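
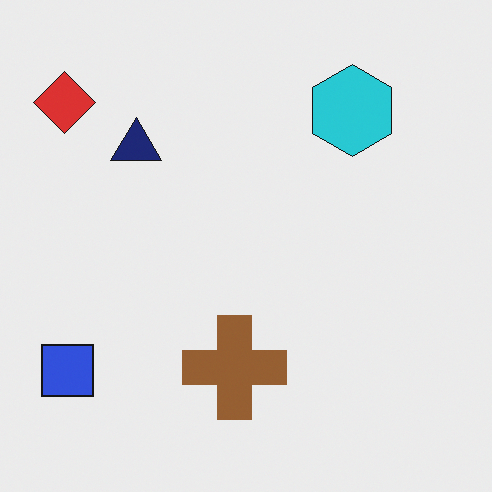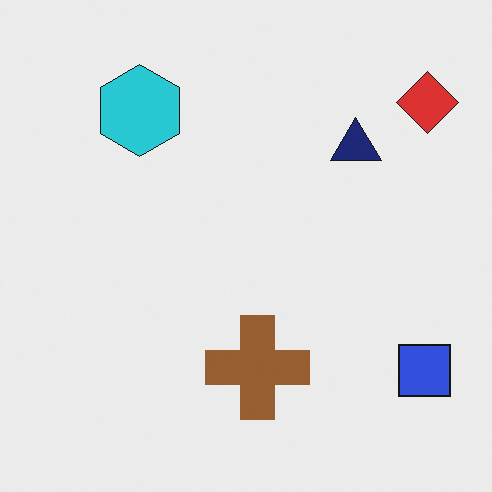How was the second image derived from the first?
The transformation is: flipped horizontally (left ↔ right).

The red diamond is in the top-left of the first image and the top-right of the second — shapes on opposite sides of the vertical midline have swapped in a mirror flip.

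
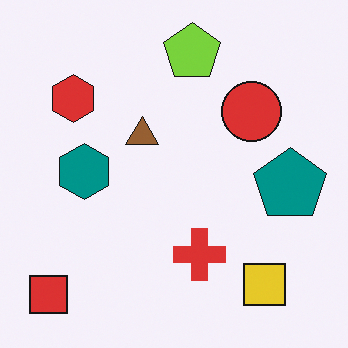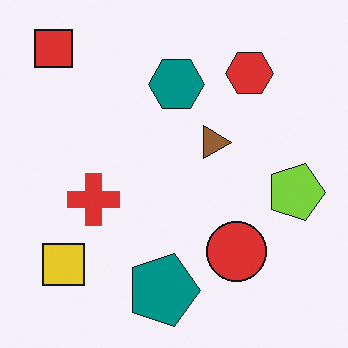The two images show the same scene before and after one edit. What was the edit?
The second image is the first rotated 90° clockwise.

The red square sits in the bottom-left of the first image and the top-left of the second — consistent with a whole-image 90° clockwise rotation.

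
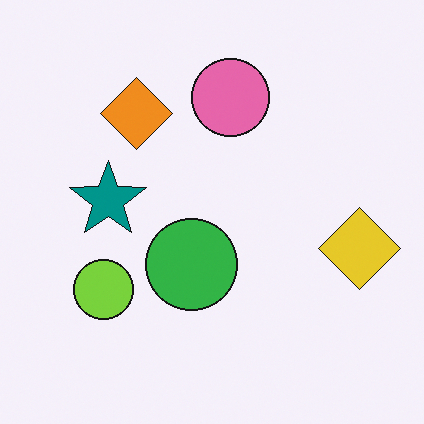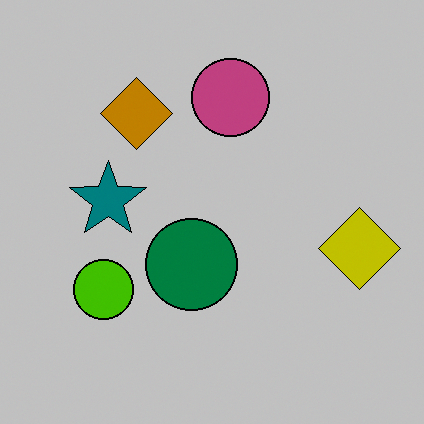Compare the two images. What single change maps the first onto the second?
Aggressively posterized.

Each flat color has snapped to a coarser quantized level — most visibly, the near-white background has dropped to a flat grey.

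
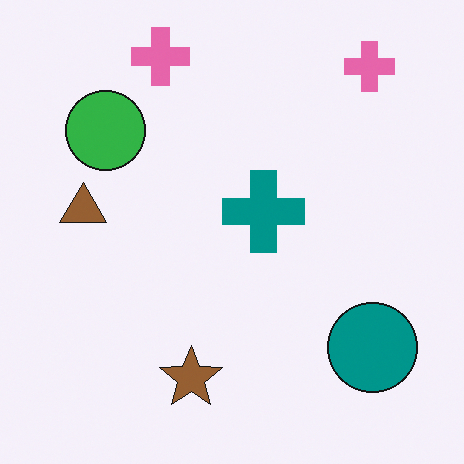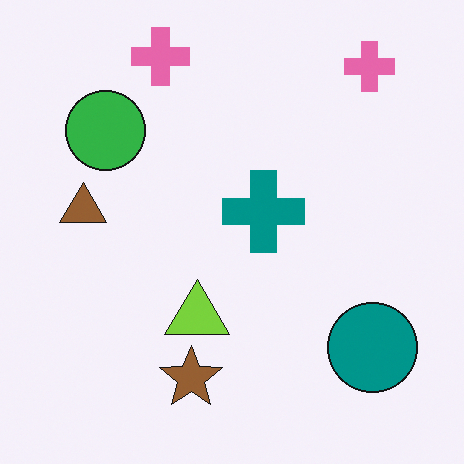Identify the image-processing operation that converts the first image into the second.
The second image is the first overlaid with an additional lime triangle.

A lime triangle appears in the second image that is absent from the first.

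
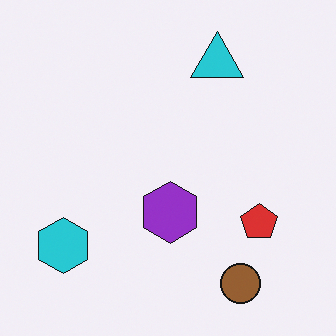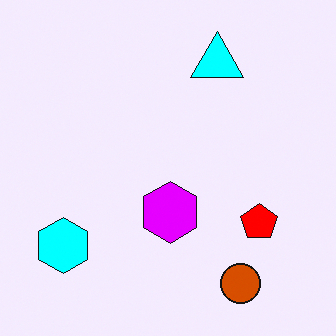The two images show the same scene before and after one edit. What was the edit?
The transformation is: heavily oversaturated.

All colors are more vivid — a global saturation change.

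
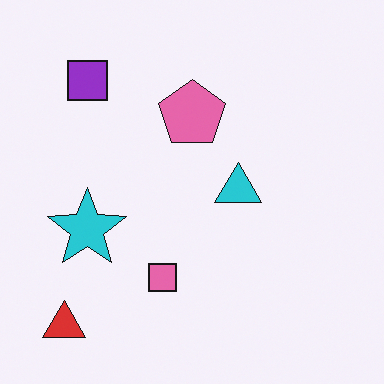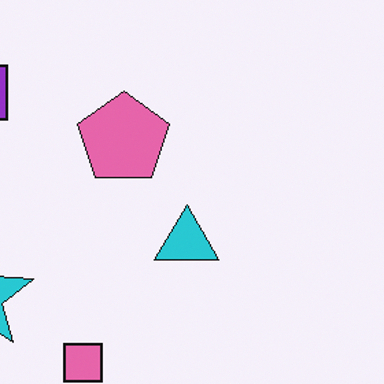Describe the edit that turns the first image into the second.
The image was cropped to a modestly smaller region and rescaled.

The visible shapes are larger and the field of view is narrower; shapes near the original edges may be partly or wholly outside the frame — a crop-and-rescale.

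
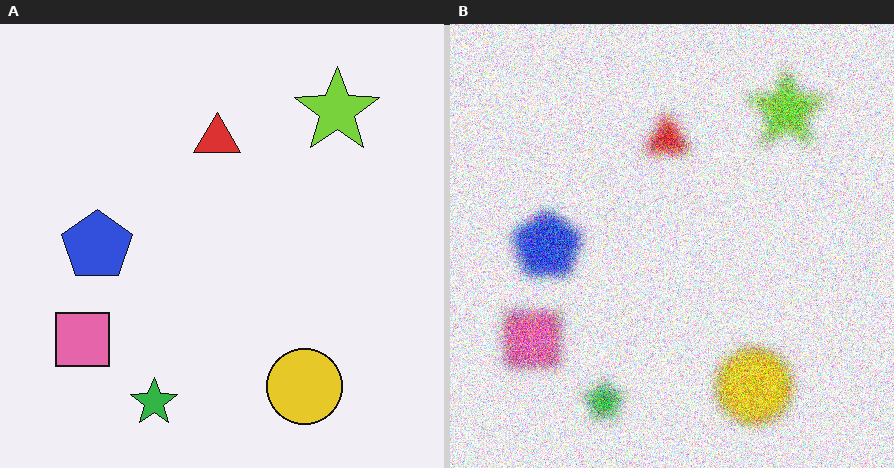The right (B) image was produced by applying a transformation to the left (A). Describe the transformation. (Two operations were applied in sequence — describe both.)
The transformation is: strongly gaussian-blurred, then degraded with a thick layer of grain.

Shape edges and outlines are uniformly softened across the whole image. Random speckle covers the whole image, including the flat background.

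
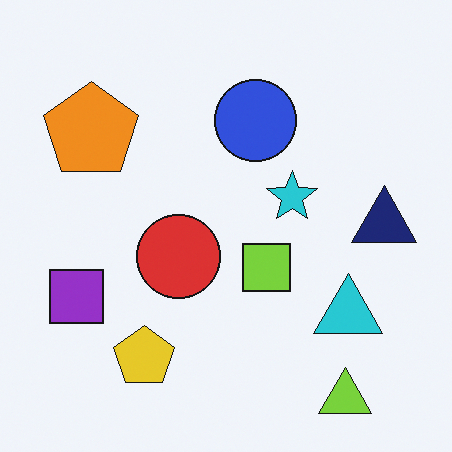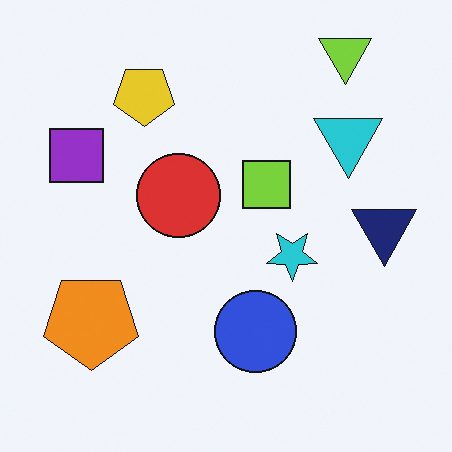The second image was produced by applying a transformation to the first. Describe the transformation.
It was flipped vertically (top ↔ bottom).

The lime triangle is in the bottom-right of the first image and the top-right of the second — shapes on opposite sides of the horizontal midline have swapped in a mirror flip.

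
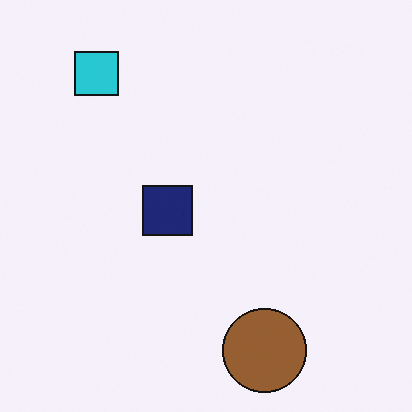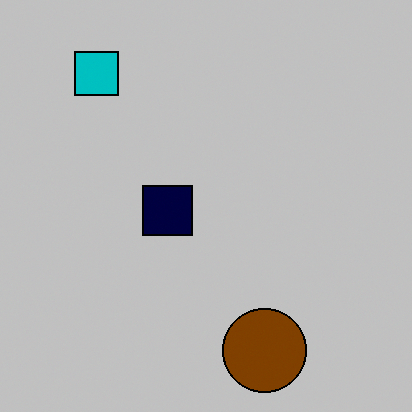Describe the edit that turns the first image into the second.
Aggressively posterized.

Each flat color has snapped to a coarser quantized level — most visibly, the near-white background has dropped to a flat grey.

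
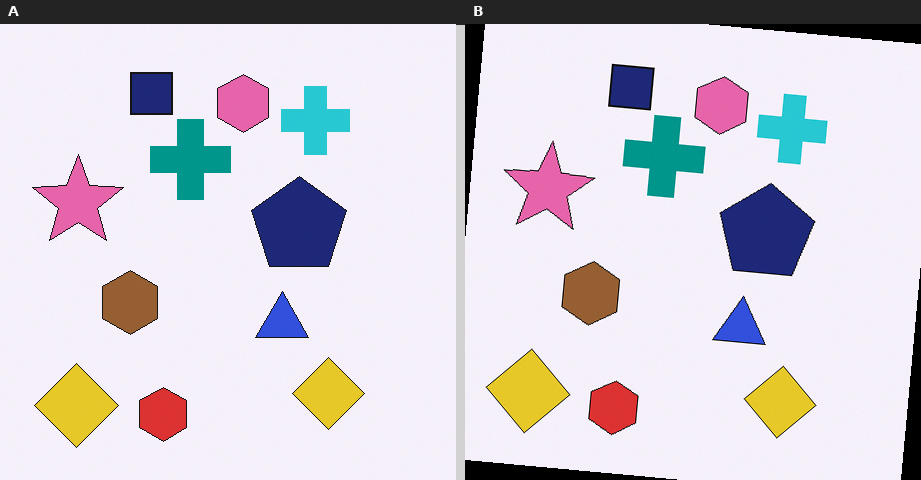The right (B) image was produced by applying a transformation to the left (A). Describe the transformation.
It was rotated clockwise by a slight angle.

Every shape is tilted by the same angle and the image corners show triangular fill wedges — a whole-image rotation by a non-right angle.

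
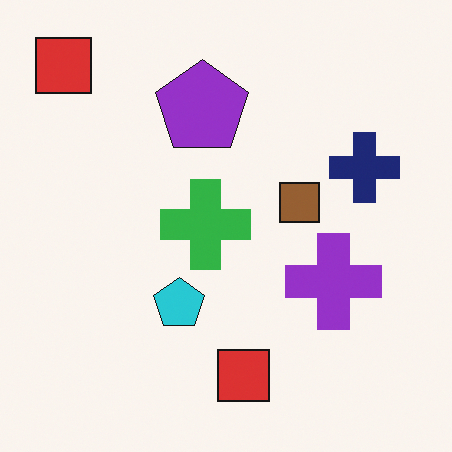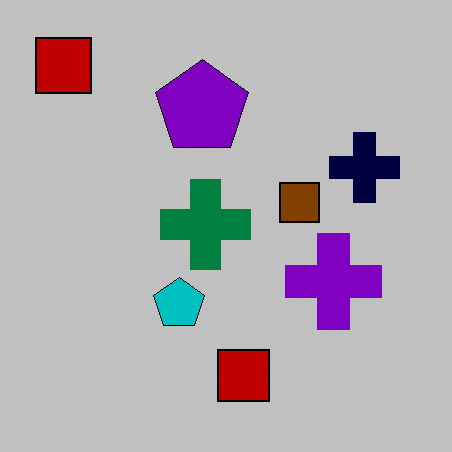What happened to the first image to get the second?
Heavily posterized to just a handful of flat colors.

Each flat color has snapped to a coarser quantized level — most visibly, the near-white background has dropped to a flat grey.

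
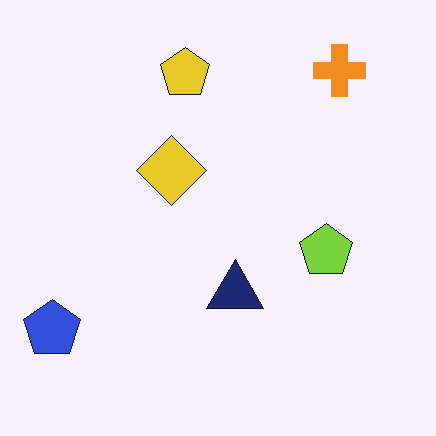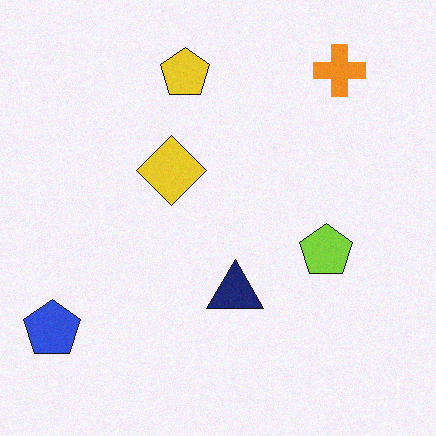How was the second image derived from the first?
The image was degraded with light additive noise.

Random speckle covers the whole image, including the flat background.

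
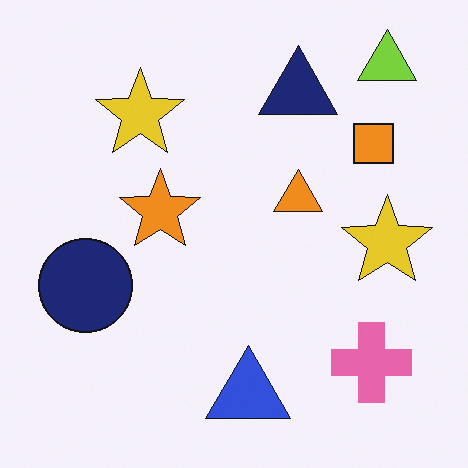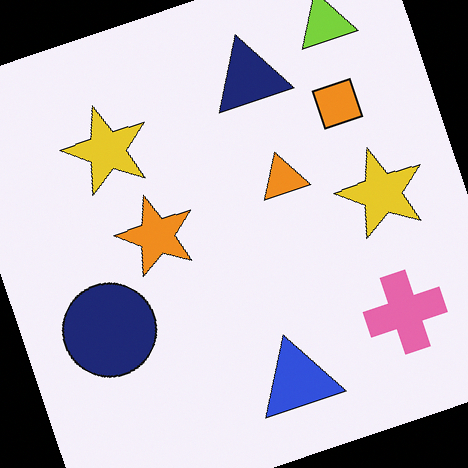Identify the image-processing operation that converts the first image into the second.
Rotated counter-clockwise by a moderate amount.

Every shape is tilted by the same angle and the image corners show triangular fill wedges — a whole-image rotation by a non-right angle.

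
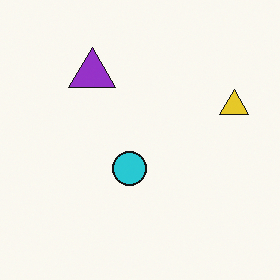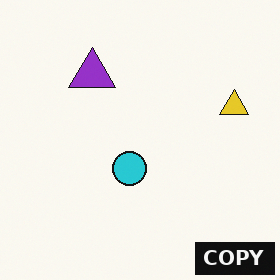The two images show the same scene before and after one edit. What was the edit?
The image was watermarked with the text "COPY" in the lower-right corner.

A dark label reading "COPY" appears in the lower-right corner.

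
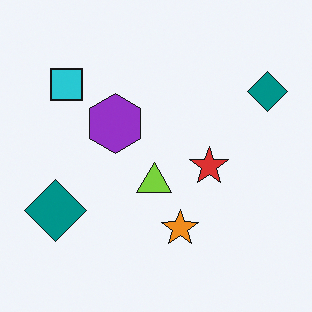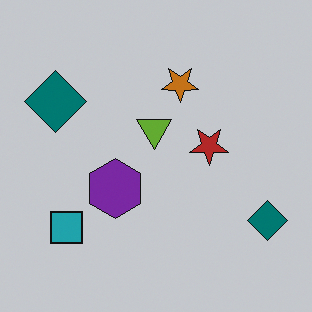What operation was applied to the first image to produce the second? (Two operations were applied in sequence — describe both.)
Flipped vertically (top ↔ bottom), then darkened a little.

The orange star is in the bottom of the first image and the top of the second — shapes on opposite sides of the horizontal midline have swapped in a mirror flip. Every pixel — background and shapes alike — is uniformly darkened.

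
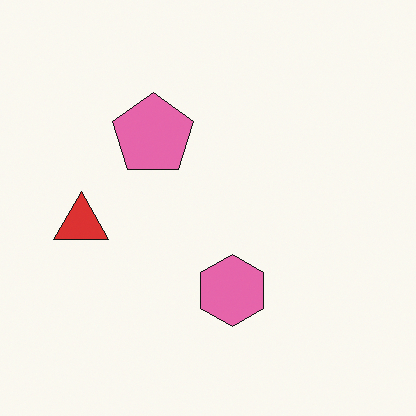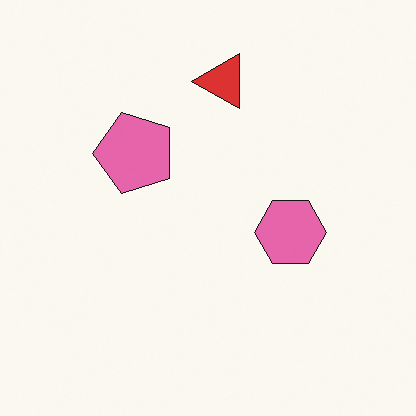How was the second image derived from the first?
This is the original image transposed (reflected across the top-left ↔ bottom-right diagonal).

Shapes have swapped their row and column positions — what was in the top-right is now in the bottom-left — a diagonal reflection.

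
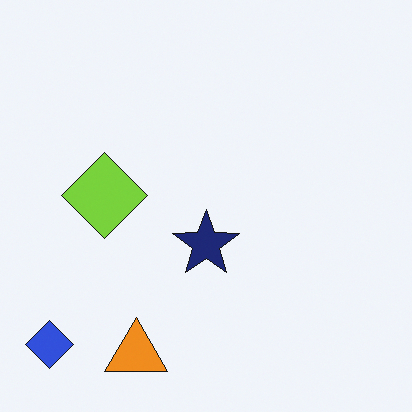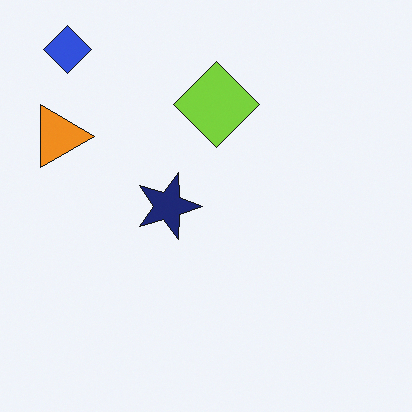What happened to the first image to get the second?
The transformation is: rotated 90° clockwise.

The blue diamond sits in the bottom-left of the first image and the top-left of the second — consistent with a whole-image 90° clockwise rotation.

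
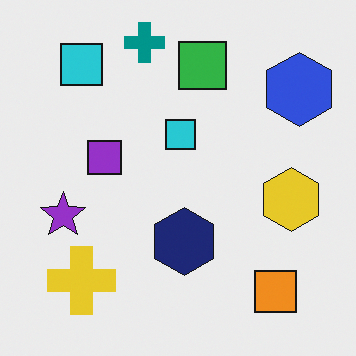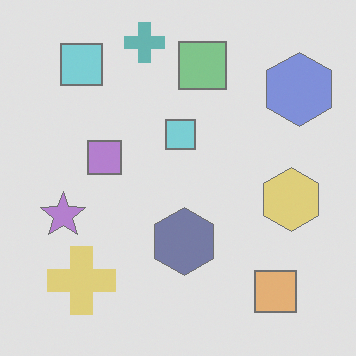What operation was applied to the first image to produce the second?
The image was given much lower contrast.

Tones are pushed toward mid-grey across the whole image — a global contrast change.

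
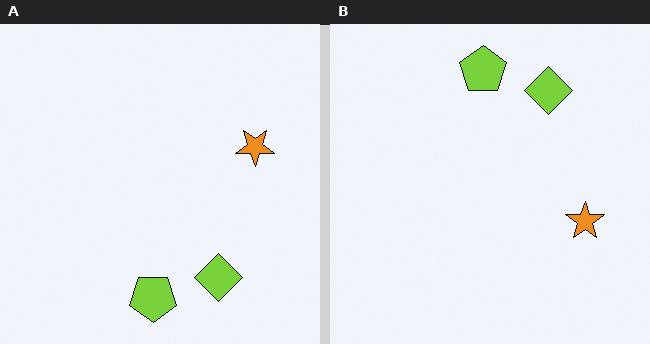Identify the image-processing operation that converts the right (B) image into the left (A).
The transformation is: flipped vertically (top ↔ bottom).

The lime pentagon is in the top of the right (B) image and the bottom of the left (A) — shapes on opposite sides of the horizontal midline have swapped in a mirror flip.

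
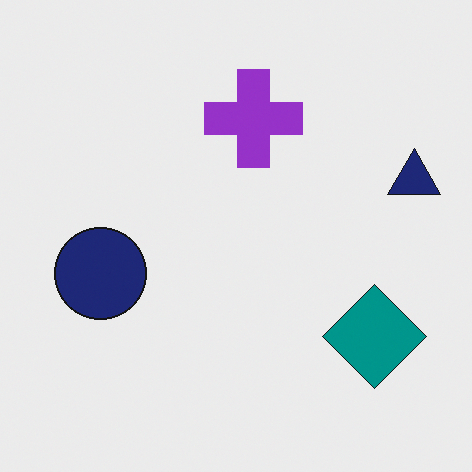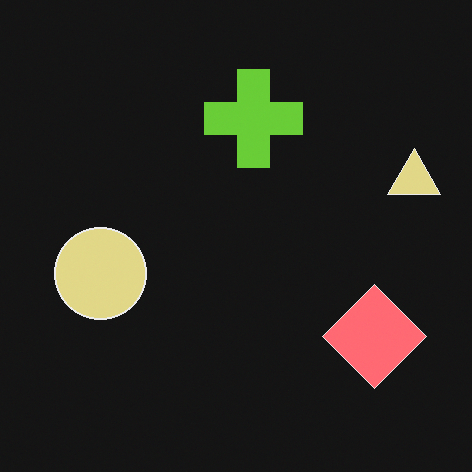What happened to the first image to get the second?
It was color-inverted (negative).

The light background has become dark and every shape's color is its complement — a photographic negative.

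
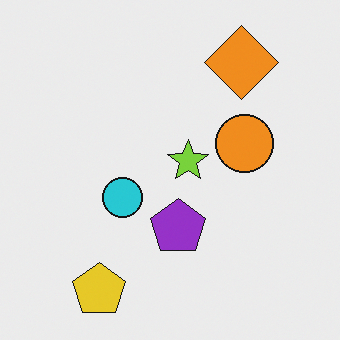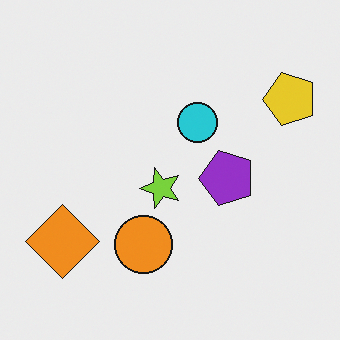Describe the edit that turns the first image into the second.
It was transposed (reflected across the top-left ↔ bottom-right diagonal).

Shapes have swapped their row and column positions — what was in the top-right is now in the bottom-left — a diagonal reflection.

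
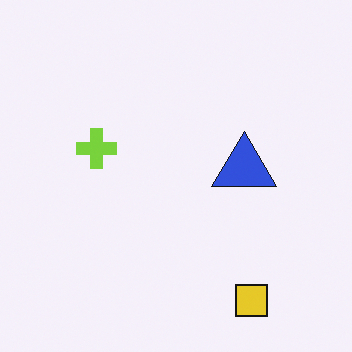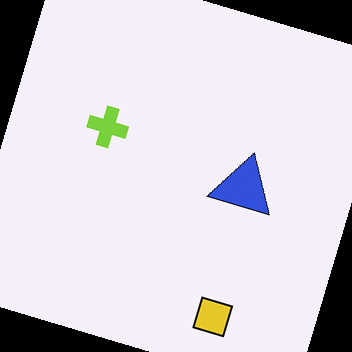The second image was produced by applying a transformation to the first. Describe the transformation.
Rotated clockwise by a clearly visible amount.

Every shape is tilted by the same angle and the image corners show triangular fill wedges — a whole-image rotation by a non-right angle.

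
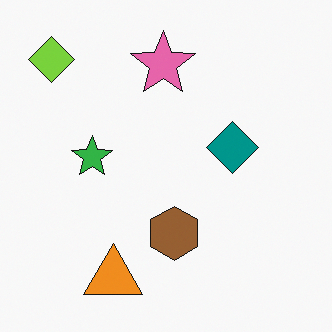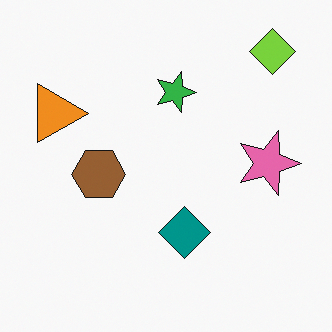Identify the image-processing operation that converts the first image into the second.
It was rotated 90° clockwise.

The lime diamond sits in the top-left of the first image and the top-right of the second — consistent with a whole-image 90° clockwise rotation.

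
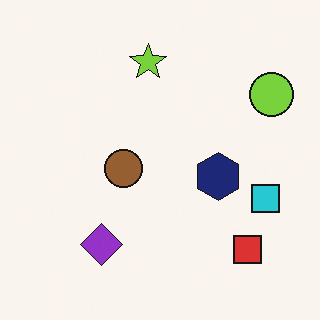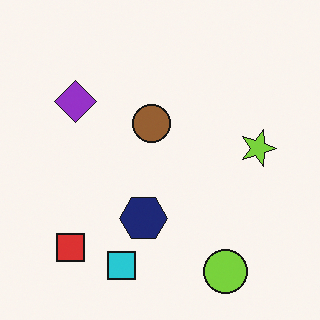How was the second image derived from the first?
The image was rotated 90° clockwise.

The lime circle sits in the top-right of the first image and the bottom-right of the second — consistent with a whole-image 90° clockwise rotation.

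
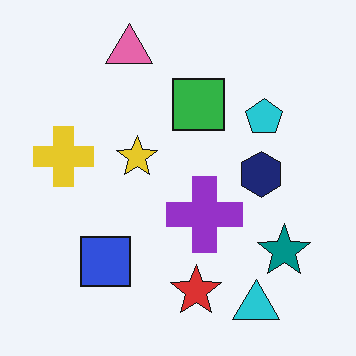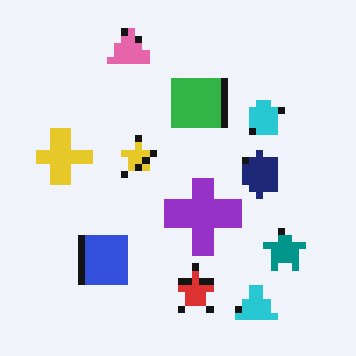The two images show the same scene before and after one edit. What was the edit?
The second image is the first pixelated into visible square blocks.

Shapes are reduced to large square blocks; fine edges and outlines are lost — a downscale-then-upscale (mosaic) effect.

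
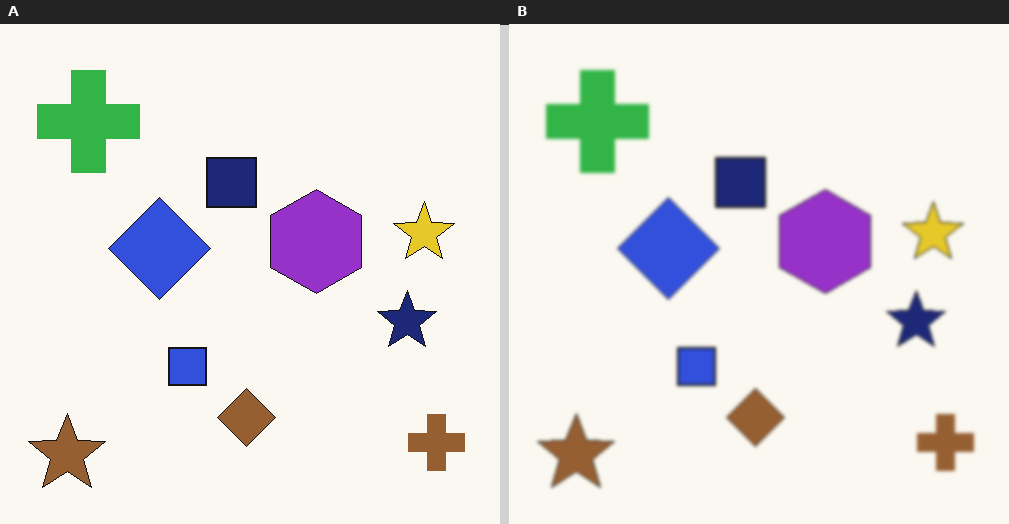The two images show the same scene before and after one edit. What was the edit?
Given a subtle gaussian blur.

Shape edges and outlines are uniformly softened across the whole image.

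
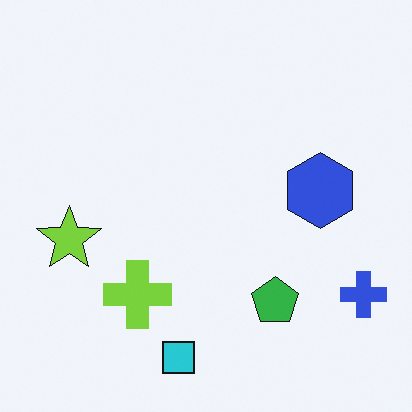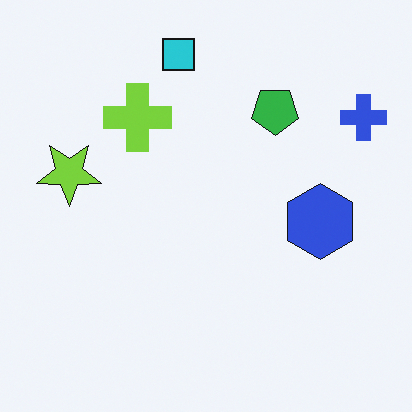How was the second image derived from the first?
Flipped vertically (top ↔ bottom).

The cyan square is in the bottom of the first image and the top of the second — shapes on opposite sides of the horizontal midline have swapped in a mirror flip.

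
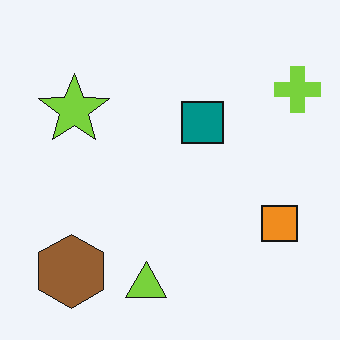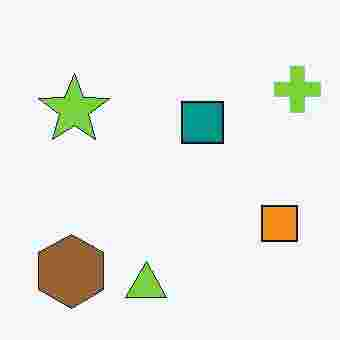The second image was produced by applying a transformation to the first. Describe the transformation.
This is the original image heavily JPEG-compressed with obvious blocking artifacts.

Blocky 8×8 compression artifacts appear around shape edges and the flat background shows ringing — characteristic JPEG degradation.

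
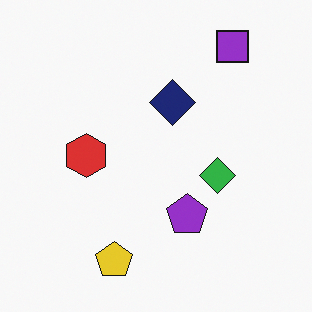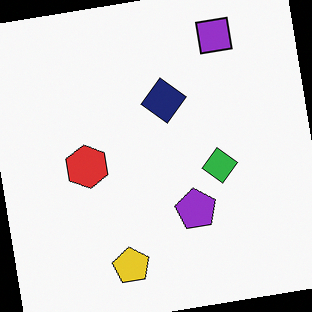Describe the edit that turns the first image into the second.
The image was rotated counter-clockwise by a small amount.

Every shape is tilted by the same angle and the image corners show triangular fill wedges — a whole-image rotation by a non-right angle.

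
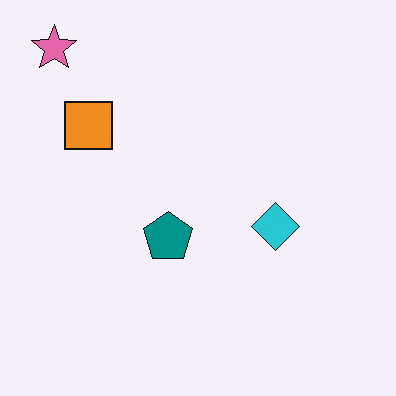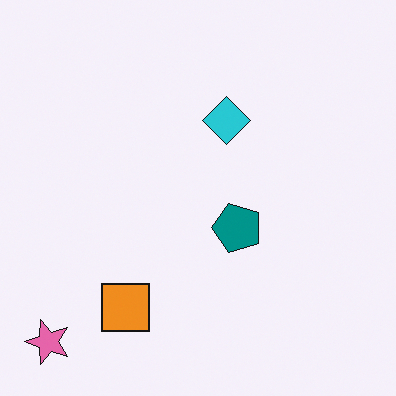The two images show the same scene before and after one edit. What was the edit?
Rotated 90° counter-clockwise.

The pink star sits in the top-left of the first image and the bottom-left of the second — consistent with a whole-image 90° counter-clockwise rotation.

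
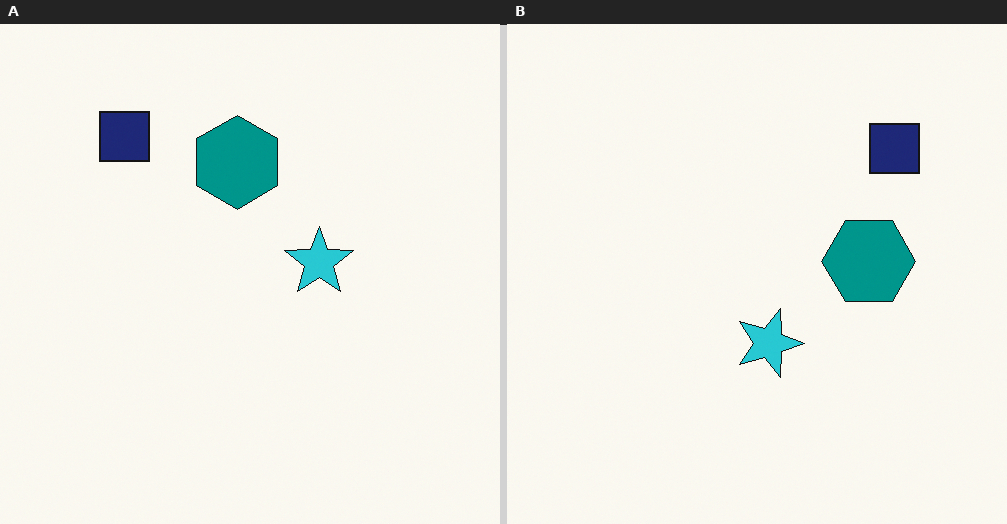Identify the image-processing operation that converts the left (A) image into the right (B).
Rotated 90° clockwise.

The navy square sits in the top-left of the left (A) image and the top-right of the right (B) — consistent with a whole-image 90° clockwise rotation.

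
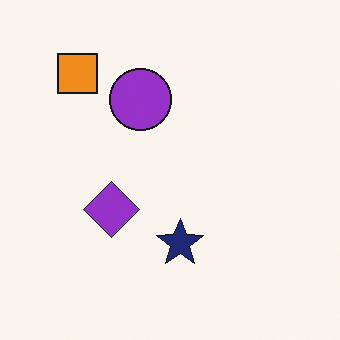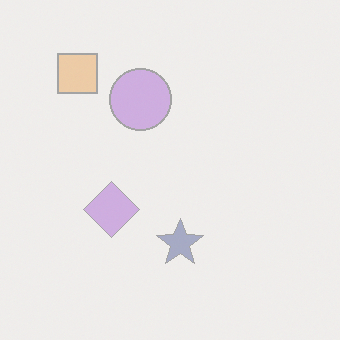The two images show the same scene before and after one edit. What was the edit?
The second image is the first given much lower contrast.

Tones are pushed toward mid-grey across the whole image — a global contrast change.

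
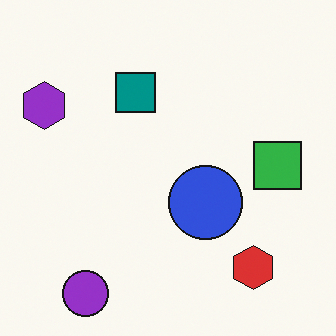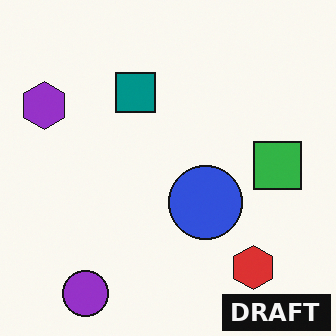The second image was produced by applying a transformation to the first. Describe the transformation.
The transformation is: watermarked with the text "DRAFT" in the lower-right corner.

A dark label reading "DRAFT" appears in the lower-right corner.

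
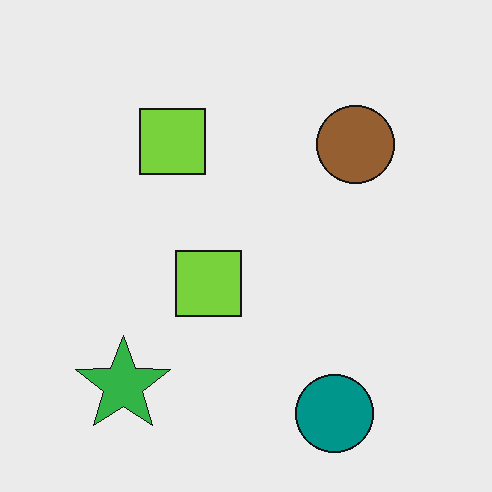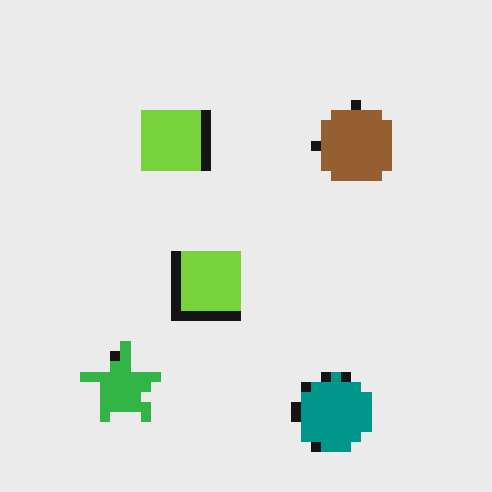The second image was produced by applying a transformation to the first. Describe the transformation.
It was coarsely pixelated.

Shapes are reduced to large square blocks; fine edges and outlines are lost — a downscale-then-upscale (mosaic) effect.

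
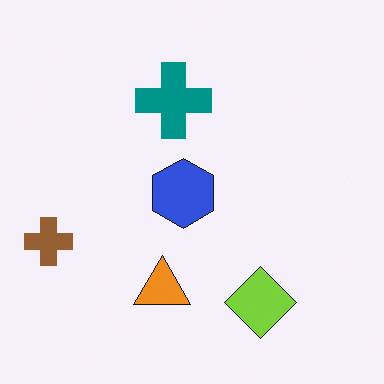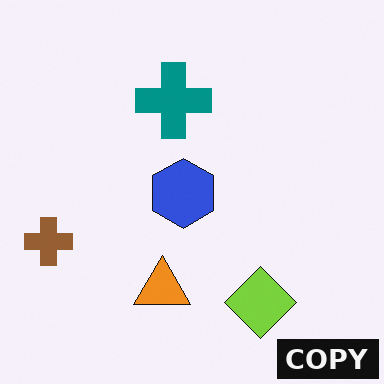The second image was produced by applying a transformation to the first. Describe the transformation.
This is the original image watermarked with the text "COPY" in the lower-right corner.

A dark label reading "COPY" appears in the lower-right corner.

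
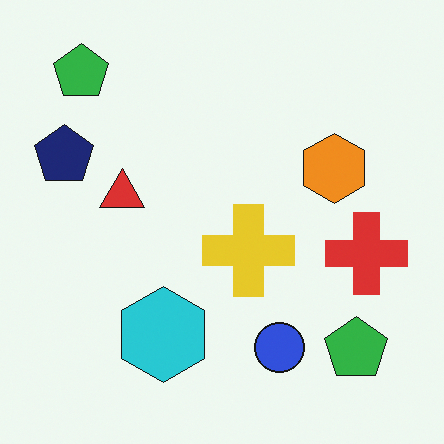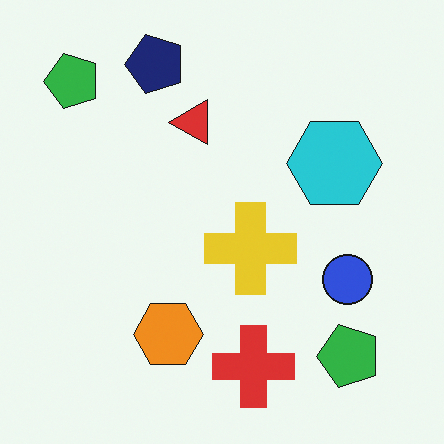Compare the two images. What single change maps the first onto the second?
The second image is the first transposed (reflected across the top-left ↔ bottom-right diagonal).

Shapes have swapped their row and column positions — what was in the top-right is now in the bottom-left — a diagonal reflection.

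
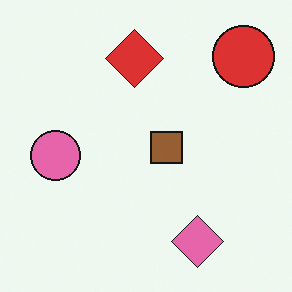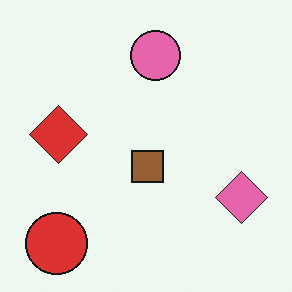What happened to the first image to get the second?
This is the original image transposed (reflected across the top-left ↔ bottom-right diagonal).

Shapes have swapped their row and column positions — what was in the top-right is now in the bottom-left — a diagonal reflection.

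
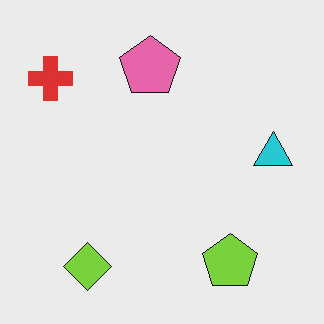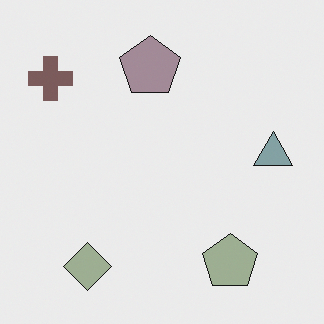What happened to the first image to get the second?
It was heavily desaturated.

All colors are more muted and greyish — a global saturation change.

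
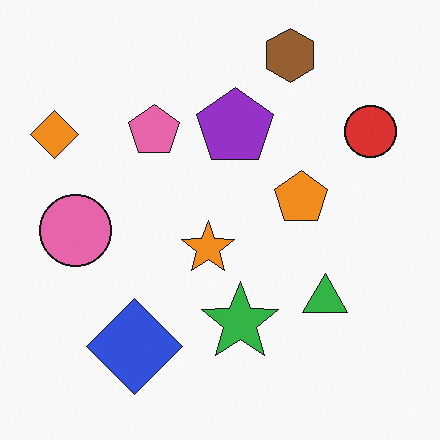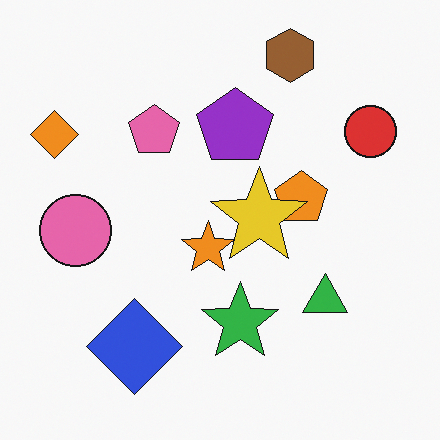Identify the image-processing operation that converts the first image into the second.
It was overlaid with an additional yellow star.

A yellow star appears in the second image that is absent from the first.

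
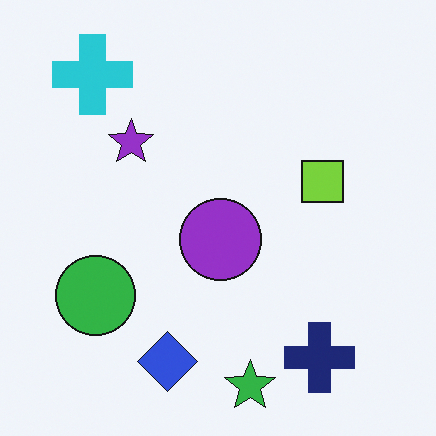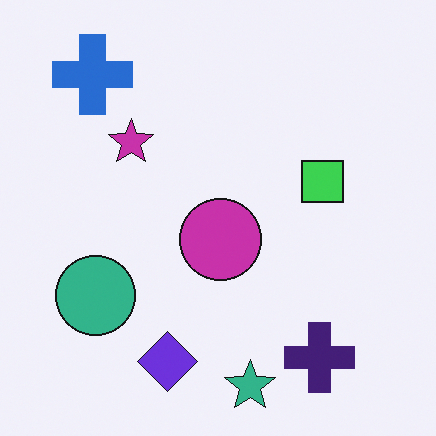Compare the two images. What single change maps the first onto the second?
This is the original image hue-shifted slightly.

Every shape's color has rotated by the same amount around the hue wheel — a uniform hue shift.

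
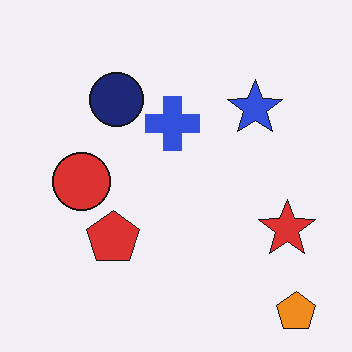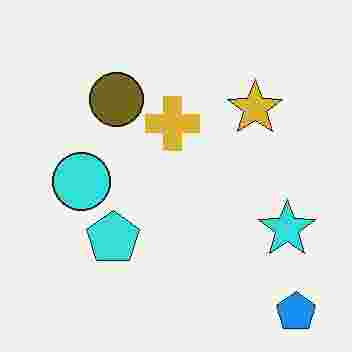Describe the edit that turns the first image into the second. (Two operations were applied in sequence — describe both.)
The image was hue-shifted through roughly half the color wheel, then heavily JPEG-compressed with obvious blocking artifacts.

Every shape's color has rotated by the same amount around the hue wheel — a uniform hue shift. Blocky 8×8 compression artifacts appear around shape edges and the flat background shows ringing — characteristic JPEG degradation.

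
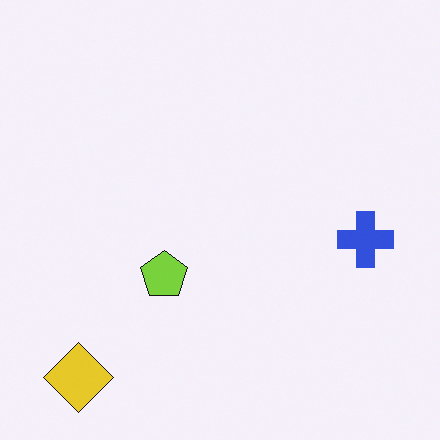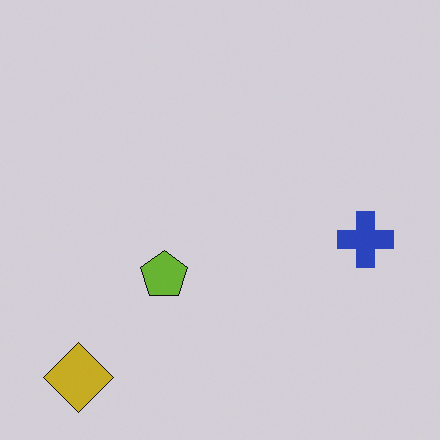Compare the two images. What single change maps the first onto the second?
Darkened a little.

Every pixel — background and shapes alike — is uniformly darkened.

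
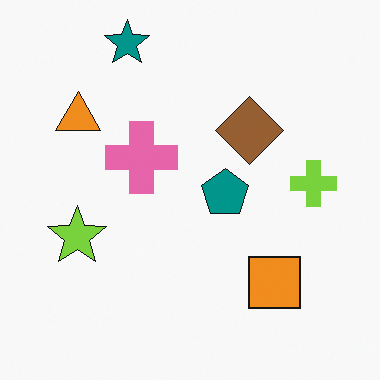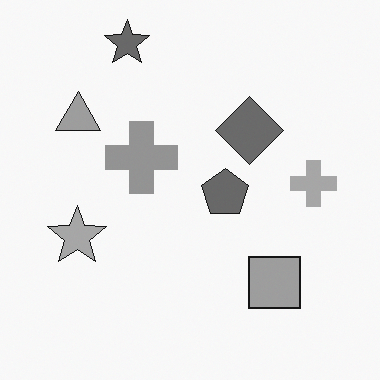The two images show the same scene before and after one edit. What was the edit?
Converted to grayscale.

All color is removed — every shape is now a shade of grey.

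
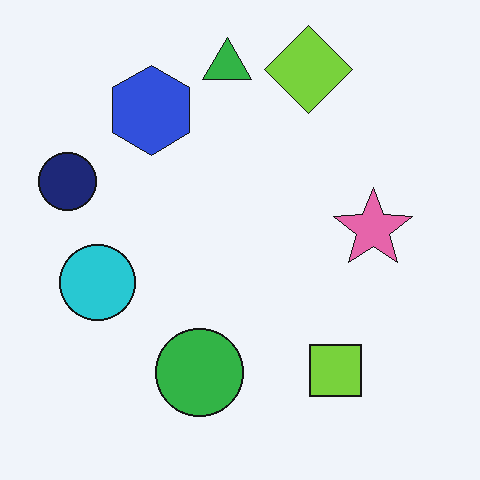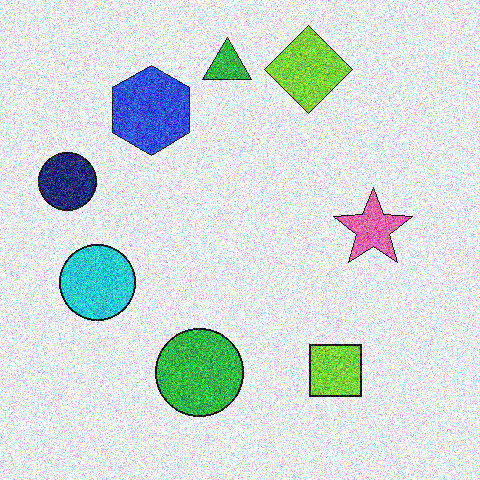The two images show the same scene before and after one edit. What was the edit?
The transformation is: degraded with a thick layer of grain.

Random speckle covers the whole image, including the flat background.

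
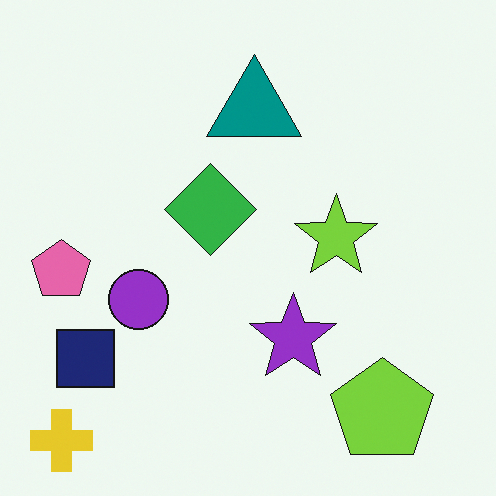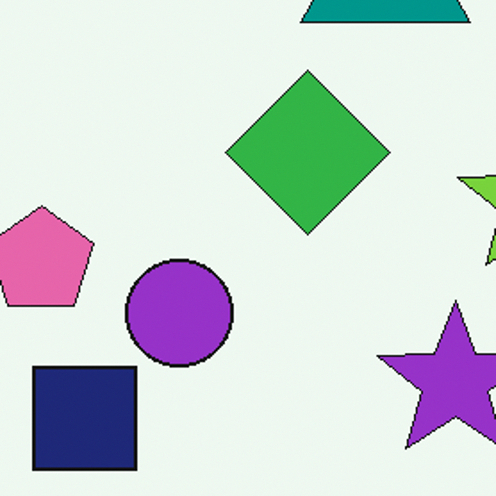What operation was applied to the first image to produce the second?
This is the original image cropped tightly and scaled back up.

The visible shapes are larger and the field of view is narrower; shapes near the original edges may be partly or wholly outside the frame — a crop-and-rescale.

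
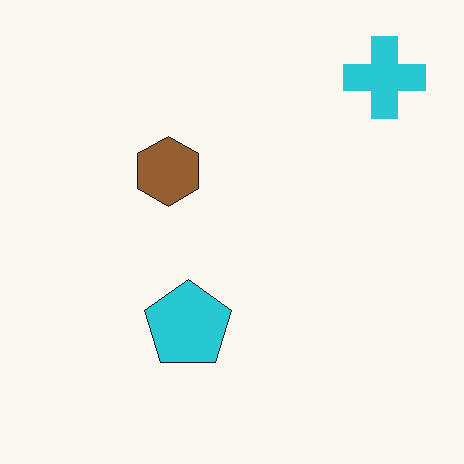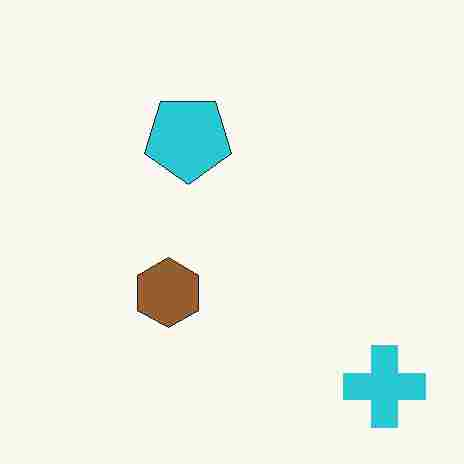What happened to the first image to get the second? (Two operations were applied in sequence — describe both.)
The image was flipped vertically (top ↔ bottom), then degraded with heavy JPEG compression.

The cyan cross is in the top-right of the first image and the bottom-right of the second — shapes on opposite sides of the horizontal midline have swapped in a mirror flip. Blocky 8×8 compression artifacts appear around shape edges and the flat background shows ringing — characteristic JPEG degradation.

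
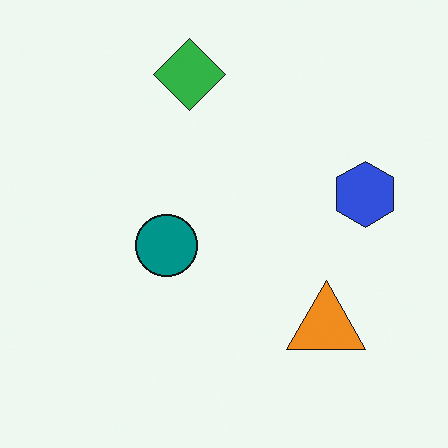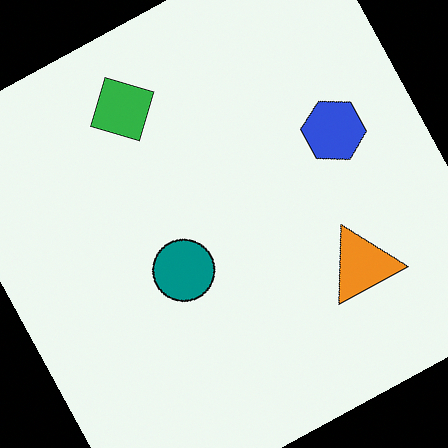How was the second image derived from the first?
The transformation is: rotated counter-clockwise by a moderate amount.

Every shape is tilted by the same angle and the image corners show triangular fill wedges — a whole-image rotation by a non-right angle.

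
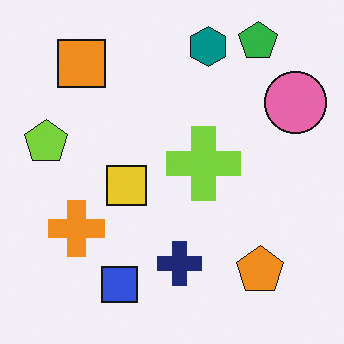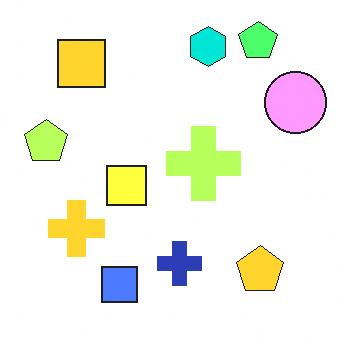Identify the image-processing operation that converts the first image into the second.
This is the original image noticeably brightened.

Every pixel — background and shapes alike — is uniformly brightened.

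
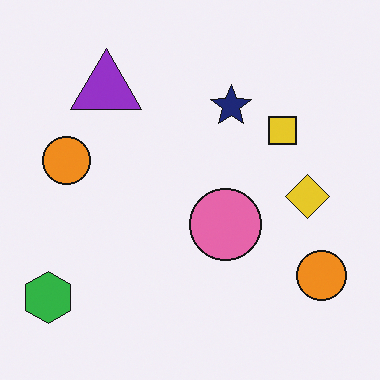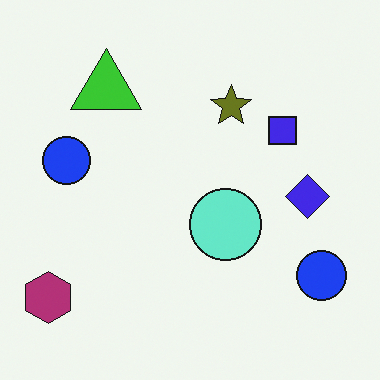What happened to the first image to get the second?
This is the original image hue-shifted through roughly half the color wheel.

Every shape's color has rotated by the same amount around the hue wheel — a uniform hue shift.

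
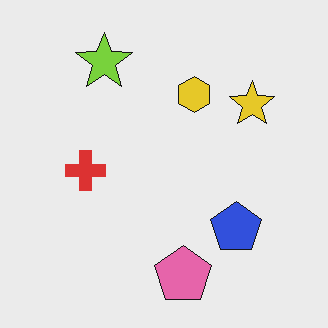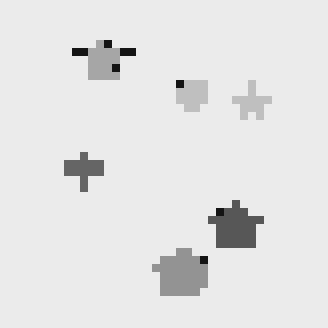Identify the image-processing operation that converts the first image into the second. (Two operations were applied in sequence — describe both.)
It was converted to grayscale, then pixelated into visible square blocks.

All color is removed — every shape is now a shade of grey. Shapes are reduced to large square blocks; fine edges and outlines are lost — a downscale-then-upscale (mosaic) effect.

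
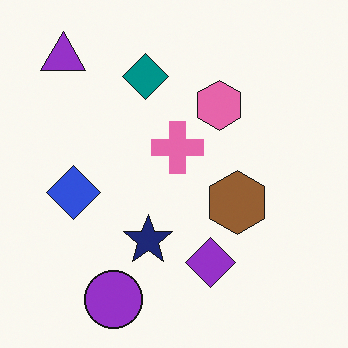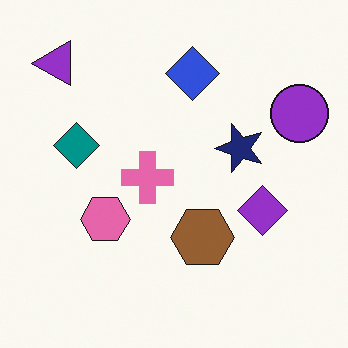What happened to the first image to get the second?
This is the original image transposed (reflected across the top-left ↔ bottom-right diagonal).

Shapes have swapped their row and column positions — what was in the top-right is now in the bottom-left — a diagonal reflection.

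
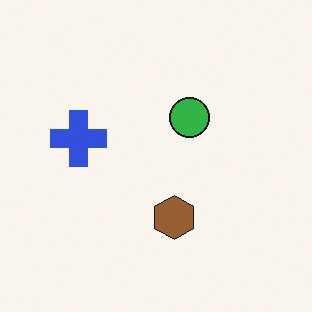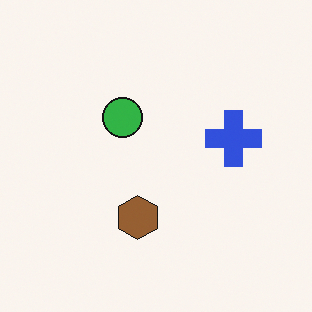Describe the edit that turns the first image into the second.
Flipped horizontally (left ↔ right).

The blue cross is in the left of the first image and the right of the second — shapes on opposite sides of the vertical midline have swapped in a mirror flip.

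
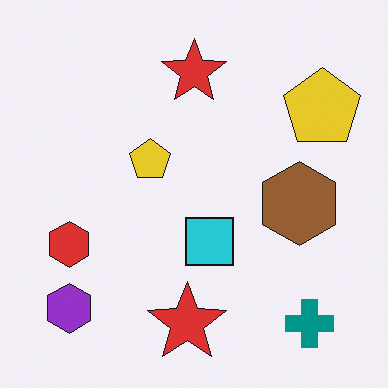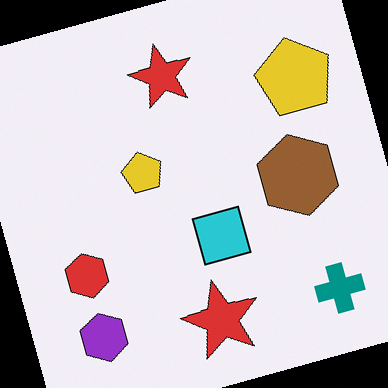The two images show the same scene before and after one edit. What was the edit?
The second image is the first rotated counter-clockwise by a clearly visible amount.

Every shape is tilted by the same angle and the image corners show triangular fill wedges — a whole-image rotation by a non-right angle.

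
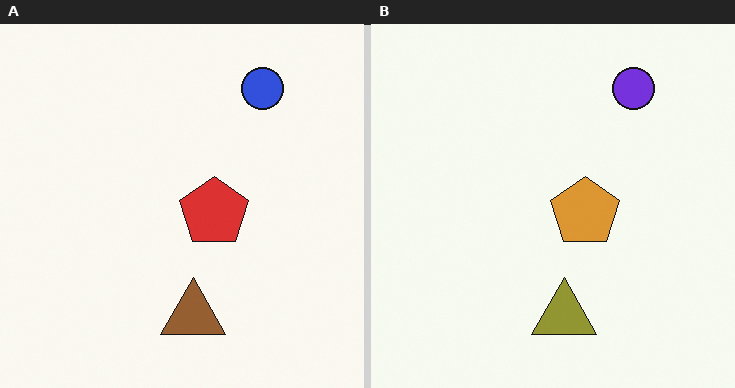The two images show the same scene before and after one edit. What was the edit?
The image was hue-shifted slightly.

Every shape's color has rotated by the same amount around the hue wheel — a uniform hue shift.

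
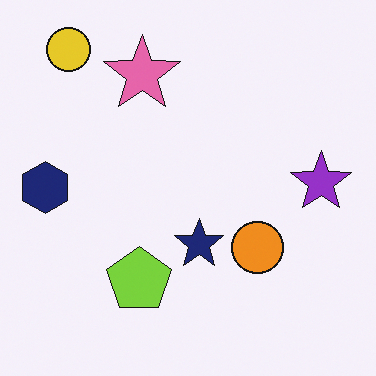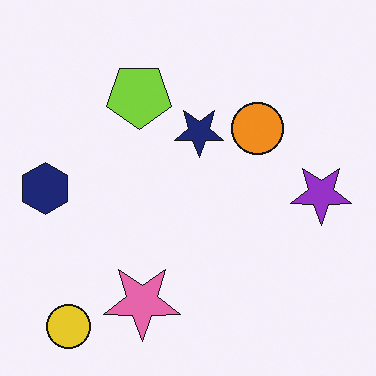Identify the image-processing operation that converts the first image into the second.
It was flipped vertically (top ↔ bottom).

The yellow circle is in the top-left of the first image and the bottom-left of the second — shapes on opposite sides of the horizontal midline have swapped in a mirror flip.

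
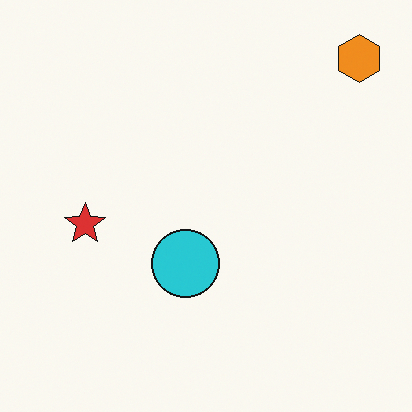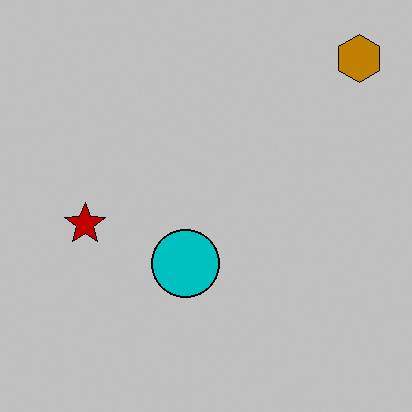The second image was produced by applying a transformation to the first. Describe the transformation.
The second image is the first aggressively posterized.

Each flat color has snapped to a coarser quantized level — most visibly, the near-white background has dropped to a flat grey.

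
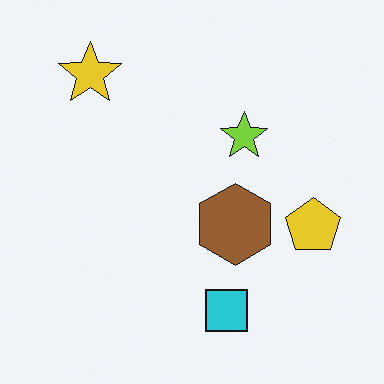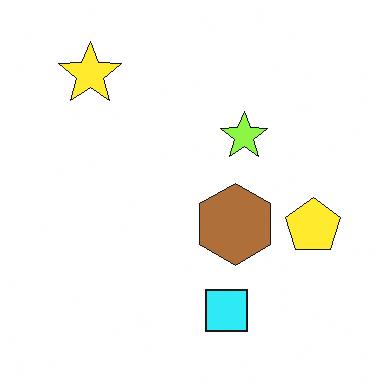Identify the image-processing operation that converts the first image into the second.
The second image is the first slightly brightened.

Every pixel — background and shapes alike — is uniformly brightened.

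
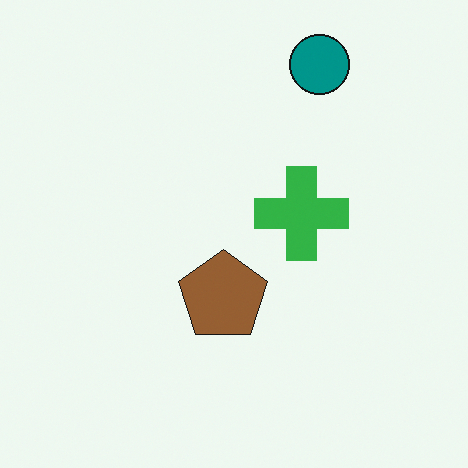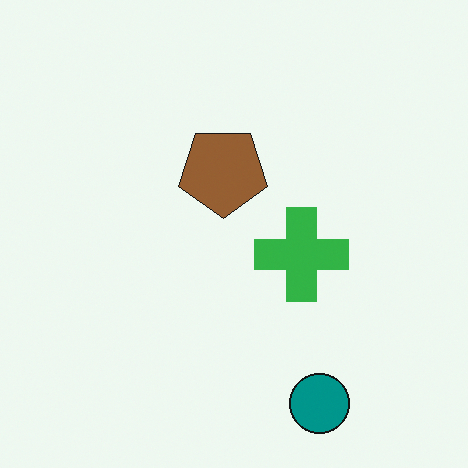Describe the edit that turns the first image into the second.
This is the original image flipped vertically (top ↔ bottom).

The teal circle is in the top-right of the first image and the bottom-right of the second — shapes on opposite sides of the horizontal midline have swapped in a mirror flip.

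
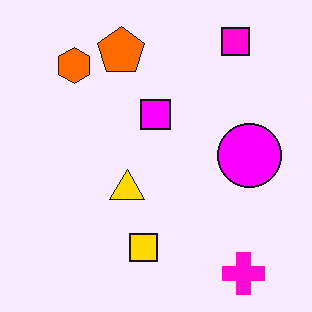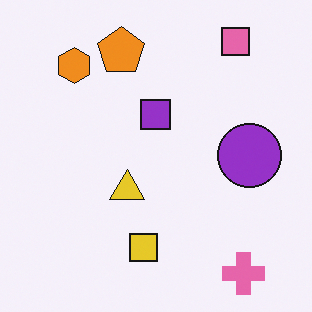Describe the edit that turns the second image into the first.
The transformation is: heavily oversaturated.

All colors are more vivid — a global saturation change.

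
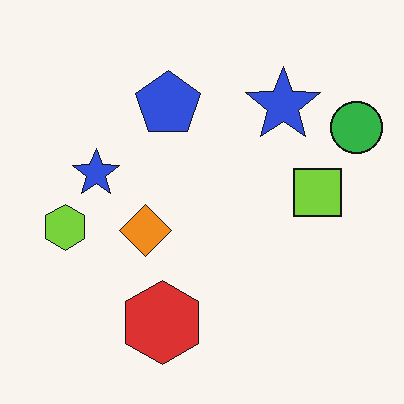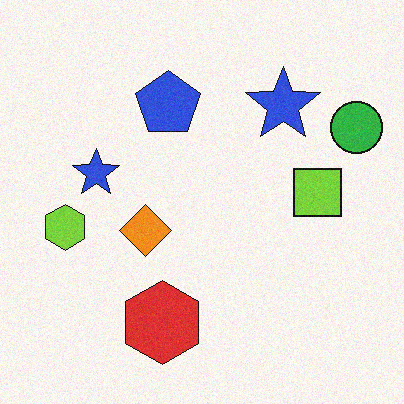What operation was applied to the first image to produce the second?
The image was degraded with light additive noise.

Random speckle covers the whole image, including the flat background.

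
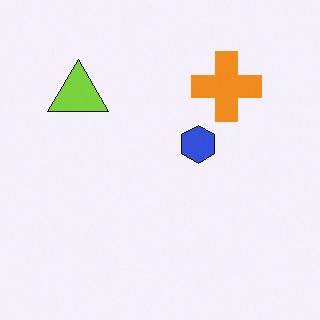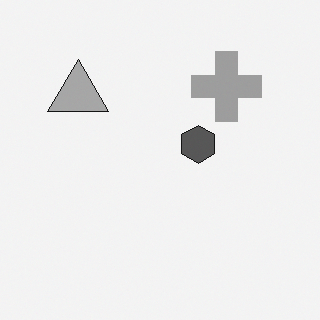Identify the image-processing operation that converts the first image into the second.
Converted to grayscale.

All color is removed — every shape is now a shade of grey.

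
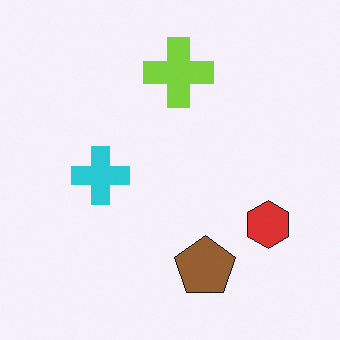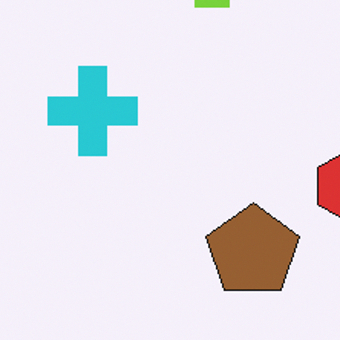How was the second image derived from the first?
It was cropped slightly and scaled back up.

The visible shapes are larger and the field of view is narrower; shapes near the original edges may be partly or wholly outside the frame — a crop-and-rescale.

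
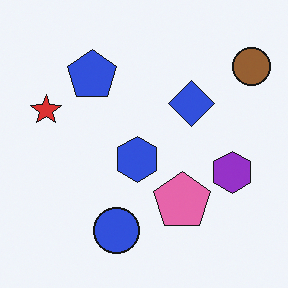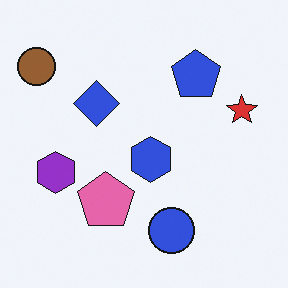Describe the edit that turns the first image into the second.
This is the original image flipped horizontally (left ↔ right).

The brown circle is in the top-right of the first image and the top-left of the second — shapes on opposite sides of the vertical midline have swapped in a mirror flip.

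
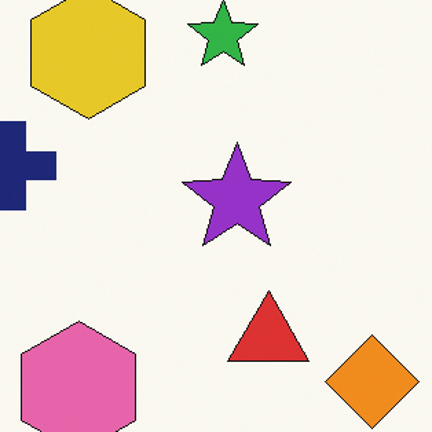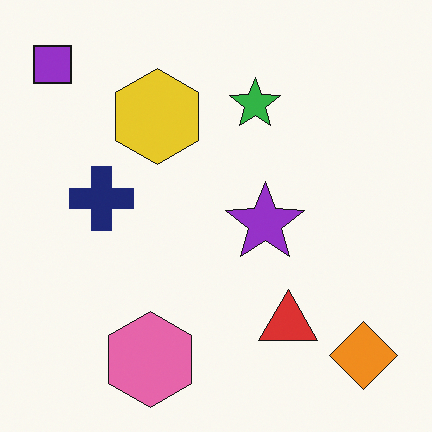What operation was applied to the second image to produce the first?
The transformation is: cropped slightly and scaled back up.

The visible shapes are larger and the field of view is narrower; shapes near the original edges may be partly or wholly outside the frame — a crop-and-rescale.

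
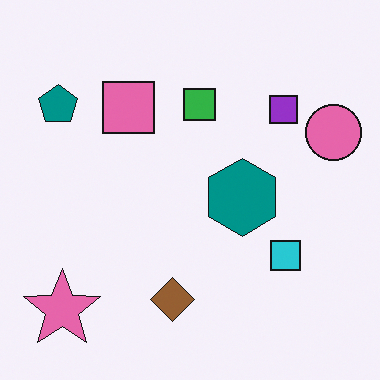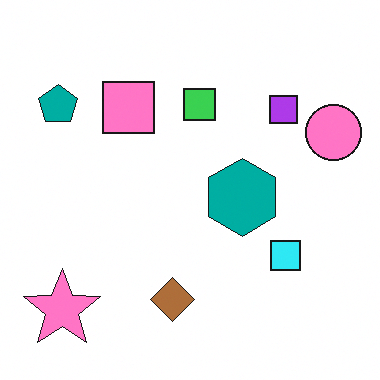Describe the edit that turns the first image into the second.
The second image is the first slightly brightened.

Every pixel — background and shapes alike — is uniformly brightened.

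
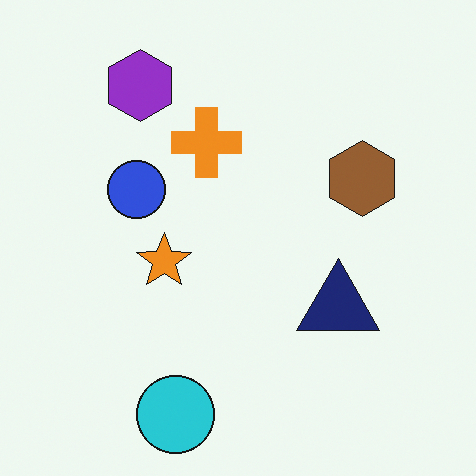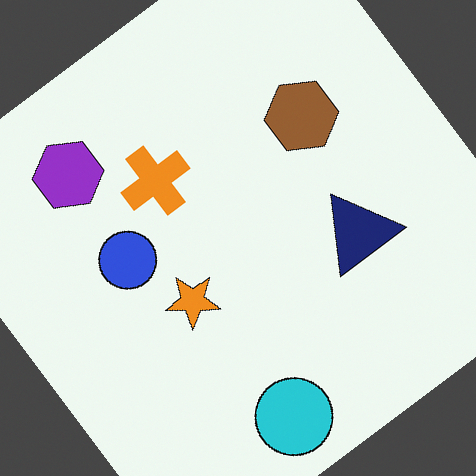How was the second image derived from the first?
Rotated counter-clockwise by a large amount — several tens of degrees.

Every shape is tilted by the same angle and the image corners show triangular fill wedges — a whole-image rotation by a non-right angle.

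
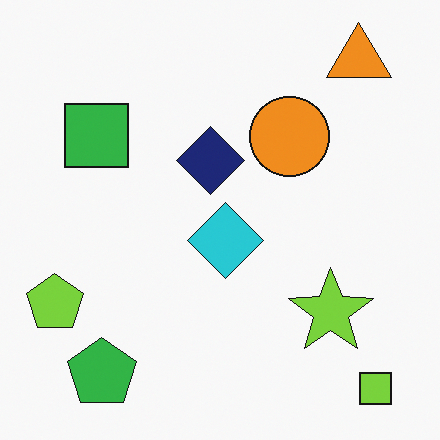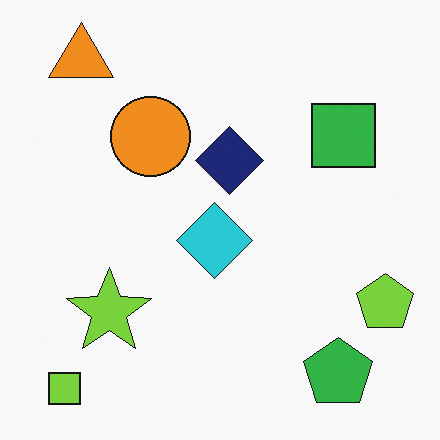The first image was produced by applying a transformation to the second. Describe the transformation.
This is the original image flipped horizontally (left ↔ right).

The lime pentagon is in the bottom-right of the second image and the bottom-left of the first — shapes on opposite sides of the vertical midline have swapped in a mirror flip.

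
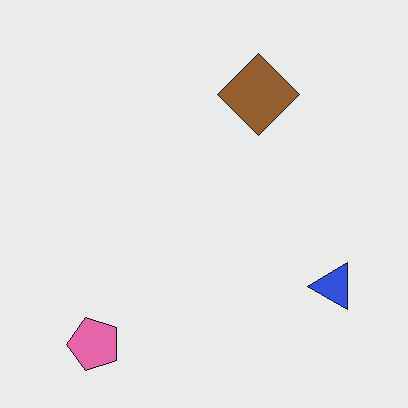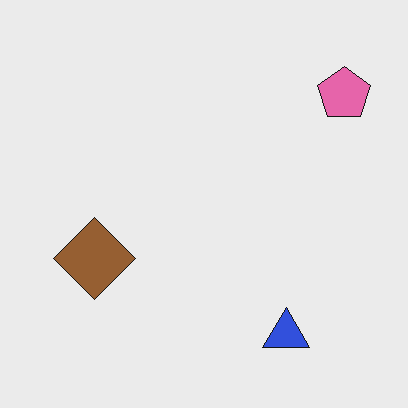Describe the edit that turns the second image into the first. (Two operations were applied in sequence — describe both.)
This is the original image given moderate JPEG compression, then transposed (reflected across the top-left ↔ bottom-right diagonal).

Blocky 8×8 compression artifacts appear around shape edges and the flat background shows ringing — characteristic JPEG degradation. Shapes have swapped their row and column positions — what was in the top-right is now in the bottom-left — a diagonal reflection.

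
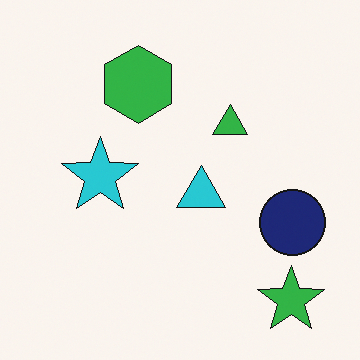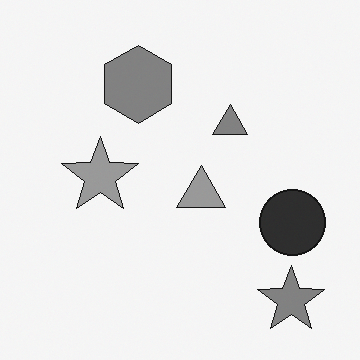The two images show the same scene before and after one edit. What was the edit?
It was converted to grayscale.

All color is removed — every shape is now a shade of grey.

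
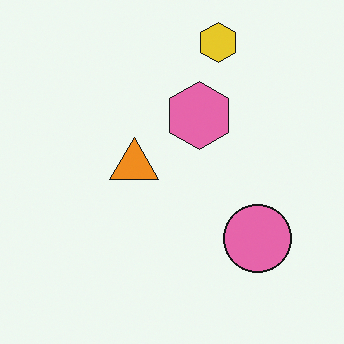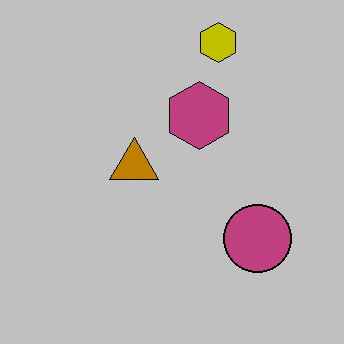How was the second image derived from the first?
Aggressively posterized.

Each flat color has snapped to a coarser quantized level — most visibly, the near-white background has dropped to a flat grey.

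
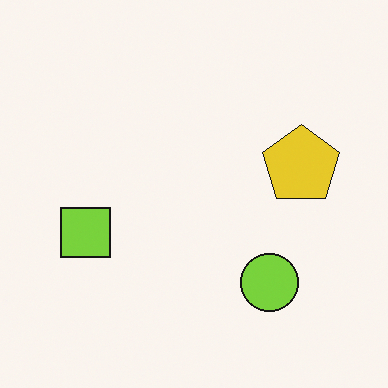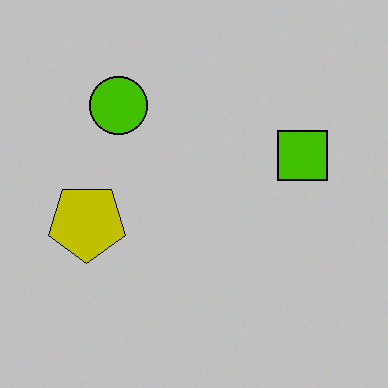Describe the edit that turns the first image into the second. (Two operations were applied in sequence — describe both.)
The second image is the first rotated 180°, then heavily posterized to just a handful of flat colors.

The lime circle sits in the bottom-right of the first image and the top-left of the second — consistent with a whole-image 180° rotation. Each flat color has snapped to a coarser quantized level — most visibly, the near-white background has dropped to a flat grey.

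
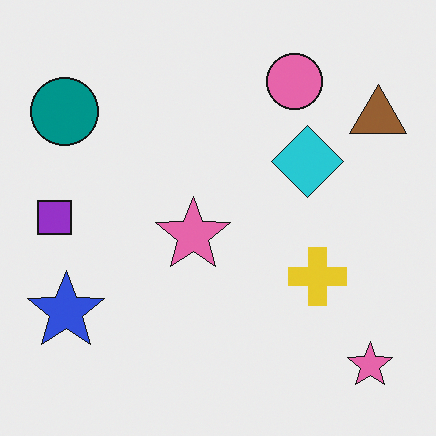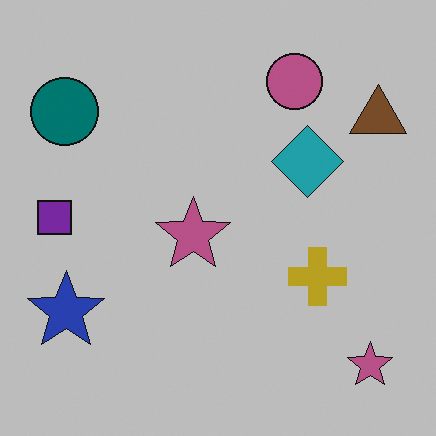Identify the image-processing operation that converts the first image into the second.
Darkened a little.

Every pixel — background and shapes alike — is uniformly darkened.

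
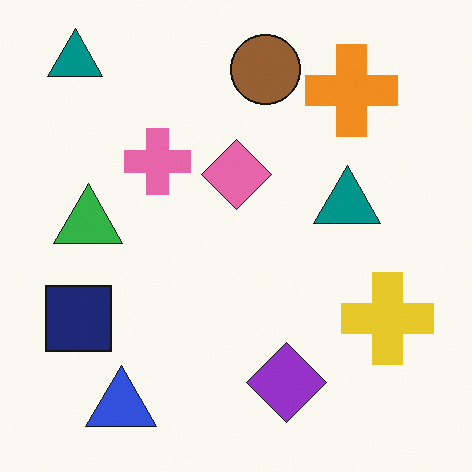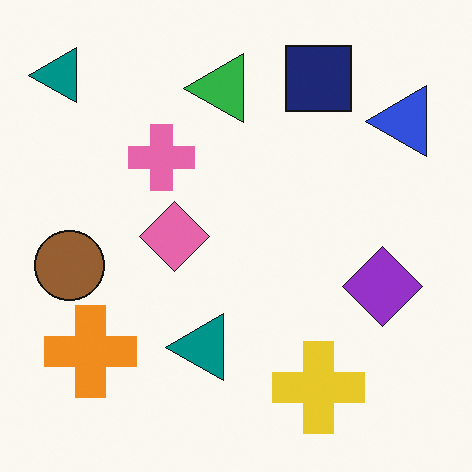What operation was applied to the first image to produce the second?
Transposed (reflected across the top-left ↔ bottom-right diagonal).

Shapes have swapped their row and column positions — what was in the top-right is now in the bottom-left — a diagonal reflection.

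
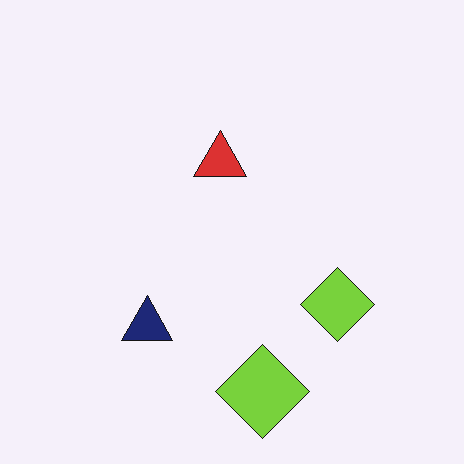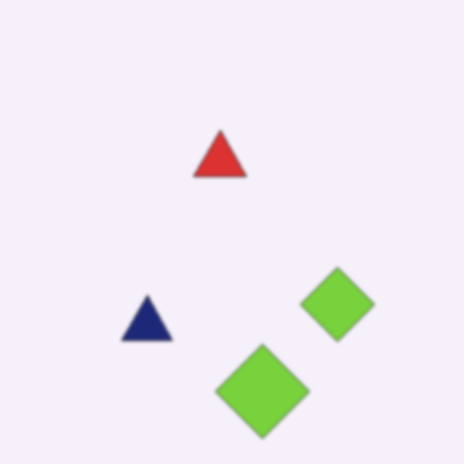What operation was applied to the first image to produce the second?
It was slightly softened.

Shape edges and outlines are uniformly softened across the whole image.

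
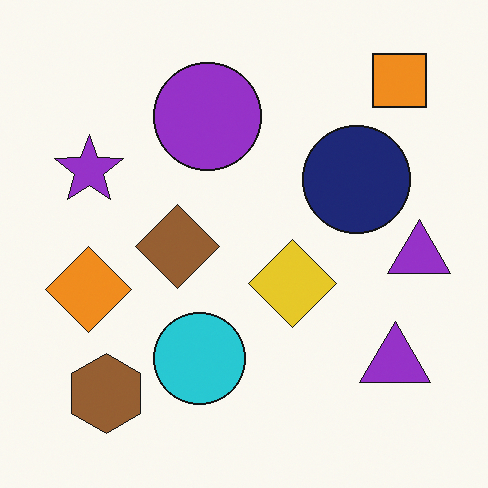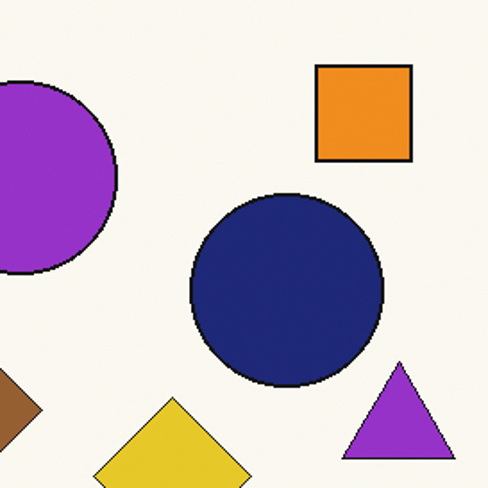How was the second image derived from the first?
The image was cropped tightly and scaled back up.

The visible shapes are larger and the field of view is narrower; shapes near the original edges may be partly or wholly outside the frame — a crop-and-rescale.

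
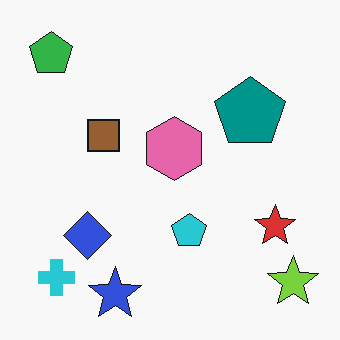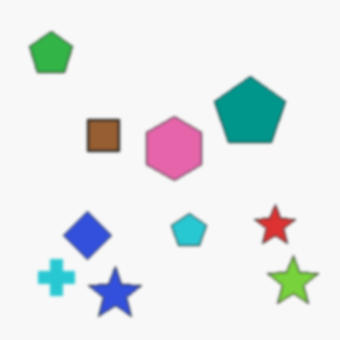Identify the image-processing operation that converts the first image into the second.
This is the original image given a subtle gaussian blur.

Shape edges and outlines are uniformly softened across the whole image.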